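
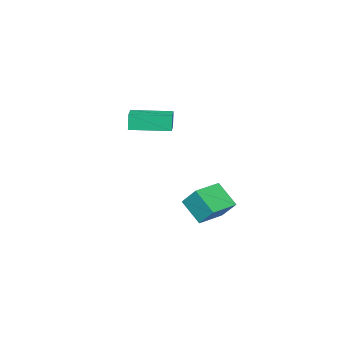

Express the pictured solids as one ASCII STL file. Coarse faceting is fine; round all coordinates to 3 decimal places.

solid 
facet normal -1.000 -0.017 0.021
outer loop
vertex -0.733 0.619 -2.568
vertex -0.728 1.476 -1.631
vertex -0.771 1.659 -3.52
endloop
endfacet
facet normal -0.003 -0.675 -0.738
outer loop
vertex 0.608 1.684 -3.549
vertex -0.733 0.619 -2.568
vertex -0.771 1.659 -3.52
endloop
endfacet
facet normal -1.000 -0.018 0.021
outer loop
vertex -0.771 1.659 -3.52
vertex -0.728 1.476 -1.631
vertex -0.767 2.516 -2.583
endloop
endfacet
facet normal -0.028 0.738 -0.675
outer loop
vertex -0.767 2.516 -2.583
vertex 0.608 1.684 -3.549
vertex -0.771 1.659 -3.52
endloop
endfacet
facet normal 0.028 -0.738 0.675
outer loop
vertex -0.733 0.619 -2.568
vertex 0.651 1.501 -1.66
vertex -0.728 1.476 -1.631
endloop
endfacet
facet normal -0.003 -0.675 -0.738
outer loop
vertex 0.647 0.644 -2.597
vertex -0.733 0.619 -2.568
vertex 0.608 1.684 -3.549
endloop
endfacet
facet normal 0.028 -0.738 0.675
outer loop
vertex 0.647 0.644 -2.597
vertex 0.651 1.501 -1.66
vertex -0.733 0.619 -2.568
endloop
endfacet
facet normal 0.003 0.675 0.738
outer loop
vertex -0.728 1.476 -1.631
vertex 0.651 1.501 -1.66
vertex -0.767 2.516 -2.583
endloop
endfacet
facet normal -0.028 0.738 -0.675
outer loop
vertex 0.613 2.541 -2.612
vertex 0.608 1.684 -3.549
vertex -0.767 2.516 -2.583
endloop
endfacet
facet normal 0.003 0.675 0.738
outer loop
vertex -0.767 2.516 -2.583
vertex 0.651 1.501 -1.66
vertex 0.613 2.541 -2.612
endloop
endfacet
facet normal 1.000 0.018 -0.022
outer loop
vertex 0.613 2.541 -2.612
vertex 0.647 0.644 -2.597
vertex 0.608 1.684 -3.549
endloop
endfacet
facet normal 1.000 0.018 -0.021
outer loop
vertex 0.651 1.501 -1.66
vertex 0.647 0.644 -2.597
vertex 0.613 2.541 -2.612
endloop
endfacet
facet normal -0.700 -0.693 -0.173
outer loop
vertex 2.971 0.009 3.25
vertex 1.724 1.279 3.214
vertex 3.083 0.097 2.442
endloop
endfacet
facet normal 0.701 -0.713 0.019
outer loop
vertex 3.916 0.921 2.646
vertex 2.971 0.009 3.25
vertex 3.083 0.097 2.442
endloop
endfacet
facet normal -0.700 -0.693 -0.171
outer loop
vertex 3.083 0.097 2.442
vertex 1.724 1.279 3.214
vertex 1.835 1.366 2.407
endloop
endfacet
facet normal 0.136 0.106 -0.985
outer loop
vertex 1.835 1.366 2.407
vertex 3.916 0.921 2.646
vertex 3.083 0.097 2.442
endloop
endfacet
facet normal -0.136 -0.106 0.985
outer loop
vertex 2.971 0.009 3.25
vertex 2.557 2.103 3.418
vertex 1.724 1.279 3.214
endloop
endfacet
facet normal 0.701 -0.713 0.019
outer loop
vertex 3.805 0.834 3.453
vertex 2.971 0.009 3.25
vertex 3.916 0.921 2.646
endloop
endfacet
facet normal -0.135 -0.106 0.985
outer loop
vertex 3.805 0.834 3.453
vertex 2.557 2.103 3.418
vertex 2.971 0.009 3.25
endloop
endfacet
facet normal -0.701 0.713 -0.019
outer loop
vertex 1.724 1.279 3.214
vertex 2.557 2.103 3.418
vertex 1.835 1.366 2.407
endloop
endfacet
facet normal 0.136 0.105 -0.985
outer loop
vertex 2.669 2.191 2.61
vertex 3.916 0.921 2.646
vertex 1.835 1.366 2.407
endloop
endfacet
facet normal -0.701 0.713 -0.019
outer loop
vertex 1.835 1.366 2.407
vertex 2.557 2.103 3.418
vertex 2.669 2.191 2.61
endloop
endfacet
facet normal 0.701 0.693 0.171
outer loop
vertex 2.669 2.191 2.61
vertex 3.805 0.834 3.453
vertex 3.916 0.921 2.646
endloop
endfacet
facet normal 0.700 0.693 0.173
outer loop
vertex 2.557 2.103 3.418
vertex 3.805 0.834 3.453
vertex 2.669 2.191 2.61
endloop
endfacet

endsolid


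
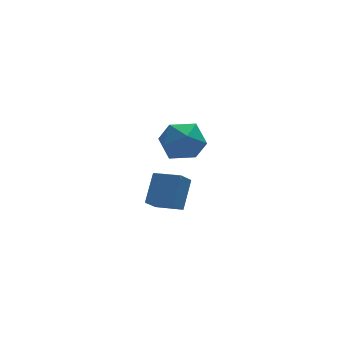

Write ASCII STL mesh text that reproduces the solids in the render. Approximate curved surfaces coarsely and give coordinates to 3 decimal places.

solid 
facet normal -0.493 -0.832 0.253
outer loop
vertex -4.865 -1.737 1.235
vertex -4.107 -2.336 0.744
vertex -4.001 -2.08 1.791
endloop
endfacet
facet normal -0.599 -0.317 0.735
outer loop
vertex -4.865 -1.737 1.235
vertex -4.001 -2.08 1.791
vertex -4.367 -1.07 1.928
endloop
endfacet
facet normal -0.884 0.245 0.399
outer loop
vertex -4.865 -1.737 1.235
vertex -4.367 -1.07 1.928
vertex -4.699 -0.701 0.965
endloop
endfacet
facet normal -0.953 0.077 -0.292
outer loop
vertex -4.865 -1.737 1.235
vertex -4.699 -0.701 0.965
vertex -4.538 -1.483 0.234
endloop
endfacet
facet normal -0.713 -0.588 -0.382
outer loop
vertex -4.865 -1.737 1.235
vertex -4.538 -1.483 0.234
vertex -4.107 -2.336 0.744
endloop
endfacet
facet normal 0.036 -0.121 0.992
outer loop
vertex -4.367 -1.07 1.928
vertex -4.001 -2.08 1.791
vertex -3.302 -1.257 1.866
endloop
endfacet
facet normal 0.208 -0.955 0.212
outer loop
vertex -4.001 -2.08 1.791
vertex -4.107 -2.336 0.744
vertex -3.141 -2.039 1.135
endloop
endfacet
facet normal -0.146 -0.561 -0.815
outer loop
vertex -4.107 -2.336 0.744
vertex -4.538 -1.483 0.234
vertex -3.473 -1.67 0.172
endloop
endfacet
facet normal -0.535 0.515 -0.669
outer loop
vertex -4.538 -1.483 0.234
vertex -4.699 -0.701 0.965
vertex -3.839 -0.66 0.309
endloop
endfacet
facet normal -0.423 0.788 0.448
outer loop
vertex -4.699 -0.701 0.965
vertex -4.367 -1.07 1.928
vertex -3.733 -0.404 1.356
endloop
endfacet
facet normal 0.953 -0.077 0.292
outer loop
vertex -2.975 -1.003 0.865
vertex -3.302 -1.257 1.866
vertex -3.141 -2.039 1.135
endloop
endfacet
facet normal 0.884 -0.245 -0.399
outer loop
vertex -2.975 -1.003 0.865
vertex -3.141 -2.039 1.135
vertex -3.473 -1.67 0.172
endloop
endfacet
facet normal 0.599 0.317 -0.735
outer loop
vertex -2.975 -1.003 0.865
vertex -3.473 -1.67 0.172
vertex -3.839 -0.66 0.309
endloop
endfacet
facet normal 0.493 0.832 -0.253
outer loop
vertex -2.975 -1.003 0.865
vertex -3.839 -0.66 0.309
vertex -3.733 -0.404 1.356
endloop
endfacet
facet normal 0.713 0.588 0.382
outer loop
vertex -2.975 -1.003 0.865
vertex -3.733 -0.404 1.356
vertex -3.302 -1.257 1.866
endloop
endfacet
facet normal 0.535 -0.515 0.669
outer loop
vertex -3.141 -2.039 1.135
vertex -3.302 -1.257 1.866
vertex -4.001 -2.08 1.791
endloop
endfacet
facet normal 0.423 -0.788 -0.448
outer loop
vertex -3.473 -1.67 0.172
vertex -3.141 -2.039 1.135
vertex -4.107 -2.336 0.744
endloop
endfacet
facet normal -0.036 0.121 -0.992
outer loop
vertex -3.839 -0.66 0.309
vertex -3.473 -1.67 0.172
vertex -4.538 -1.483 0.234
endloop
endfacet
facet normal -0.208 0.955 -0.212
outer loop
vertex -3.733 -0.404 1.356
vertex -3.839 -0.66 0.309
vertex -4.699 -0.701 0.965
endloop
endfacet
facet normal 0.146 0.561 0.815
outer loop
vertex -3.302 -1.257 1.866
vertex -3.733 -0.404 1.356
vertex -4.367 -1.07 1.928
endloop
endfacet
facet normal -0.630 -0.346 0.695
outer loop
vertex -2.961 1.268 -2.934
vertex -3.833 2.287 -3.218
vertex -3.673 0.352 -4.035
endloop
endfacet
facet normal 0.636 -0.743 0.207
outer loop
vertex -3.087 0.673 -4.682
vertex -2.961 1.268 -2.934
vertex -3.673 0.352 -4.035
endloop
endfacet
facet normal -0.630 -0.346 0.695
outer loop
vertex -3.673 0.352 -4.035
vertex -3.833 2.287 -3.218
vertex -4.545 1.37 -4.319
endloop
endfacet
facet normal -0.445 -0.573 -0.688
outer loop
vertex -4.545 1.37 -4.319
vertex -3.087 0.673 -4.682
vertex -3.673 0.352 -4.035
endloop
endfacet
facet normal 0.446 0.573 0.688
outer loop
vertex -2.961 1.268 -2.934
vertex -3.247 2.608 -3.865
vertex -3.833 2.287 -3.218
endloop
endfacet
facet normal 0.637 -0.743 0.207
outer loop
vertex -2.375 1.59 -3.581
vertex -2.961 1.268 -2.934
vertex -3.087 0.673 -4.682
endloop
endfacet
facet normal 0.445 0.573 0.688
outer loop
vertex -2.375 1.59 -3.581
vertex -3.247 2.608 -3.865
vertex -2.961 1.268 -2.934
endloop
endfacet
facet normal -0.636 0.743 -0.208
outer loop
vertex -3.833 2.287 -3.218
vertex -3.247 2.608 -3.865
vertex -4.545 1.37 -4.319
endloop
endfacet
facet normal -0.445 -0.573 -0.688
outer loop
vertex -3.959 1.692 -4.966
vertex -3.087 0.673 -4.682
vertex -4.545 1.37 -4.319
endloop
endfacet
facet normal -0.636 0.743 -0.207
outer loop
vertex -4.545 1.37 -4.319
vertex -3.247 2.608 -3.865
vertex -3.959 1.692 -4.966
endloop
endfacet
facet normal 0.630 0.346 -0.695
outer loop
vertex -3.959 1.692 -4.966
vertex -2.375 1.59 -3.581
vertex -3.087 0.673 -4.682
endloop
endfacet
facet normal 0.630 0.346 -0.695
outer loop
vertex -3.247 2.608 -3.865
vertex -2.375 1.59 -3.581
vertex -3.959 1.692 -4.966
endloop
endfacet

endsolid


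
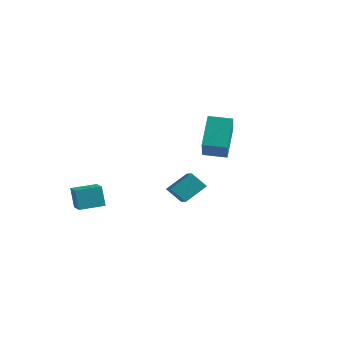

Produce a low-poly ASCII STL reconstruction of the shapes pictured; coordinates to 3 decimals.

solid 
facet normal -0.826 0.507 -0.245
outer loop
vertex -1.893 -3.521 -1.877
vertex -1.326 -2.549 -1.779
vertex -1.631 -3.575 -2.871
endloop
endfacet
facet normal -0.502 -0.861 -0.086
outer loop
vertex -0.854 -4.051 -2.641
vertex -1.893 -3.521 -1.877
vertex -1.631 -3.575 -2.871
endloop
endfacet
facet normal -0.827 0.506 -0.245
outer loop
vertex -1.631 -3.575 -2.871
vertex -1.326 -2.549 -1.779
vertex -1.064 -2.602 -2.774
endloop
endfacet
facet normal 0.254 -0.052 -0.966
outer loop
vertex -1.064 -2.602 -2.774
vertex -0.854 -4.051 -2.641
vertex -1.631 -3.575 -2.871
endloop
endfacet
facet normal -0.255 0.051 0.966
outer loop
vertex -1.893 -3.521 -1.877
vertex -0.549 -3.025 -1.549
vertex -1.326 -2.549 -1.779
endloop
endfacet
facet normal -0.502 -0.860 -0.086
outer loop
vertex -1.116 -3.998 -1.646
vertex -1.893 -3.521 -1.877
vertex -0.854 -4.051 -2.641
endloop
endfacet
facet normal -0.255 0.052 0.966
outer loop
vertex -1.116 -3.998 -1.646
vertex -0.549 -3.025 -1.549
vertex -1.893 -3.521 -1.877
endloop
endfacet
facet normal 0.502 0.861 0.086
outer loop
vertex -1.326 -2.549 -1.779
vertex -0.549 -3.025 -1.549
vertex -1.064 -2.602 -2.774
endloop
endfacet
facet normal 0.255 -0.052 -0.965
outer loop
vertex -0.287 -3.079 -2.543
vertex -0.854 -4.051 -2.641
vertex -1.064 -2.602 -2.774
endloop
endfacet
facet normal 0.503 0.860 0.086
outer loop
vertex -1.064 -2.602 -2.774
vertex -0.549 -3.025 -1.549
vertex -0.287 -3.079 -2.543
endloop
endfacet
facet normal 0.827 -0.507 0.245
outer loop
vertex -0.287 -3.079 -2.543
vertex -1.116 -3.998 -1.646
vertex -0.854 -4.051 -2.641
endloop
endfacet
facet normal 0.827 -0.506 0.245
outer loop
vertex -0.549 -3.025 -1.549
vertex -1.116 -3.998 -1.646
vertex -0.287 -3.079 -2.543
endloop
endfacet
facet normal -0.727 0.564 -0.392
outer loop
vertex -0.937 2.541 -2.605
vertex -0.333 2.847 -3.285
vertex -1.281 1.589 -3.339
endloop
endfacet
facet normal -0.629 -0.319 0.709
outer loop
vertex -0.307 0.833 -2.815
vertex -0.937 2.541 -2.605
vertex -1.281 1.589 -3.339
endloop
endfacet
facet normal -0.727 0.564 -0.392
outer loop
vertex -1.281 1.589 -3.339
vertex -0.333 2.847 -3.285
vertex -0.677 1.895 -4.019
endloop
endfacet
facet normal -0.275 -0.761 -0.587
outer loop
vertex -0.677 1.895 -4.019
vertex -0.307 0.833 -2.815
vertex -1.281 1.589 -3.339
endloop
endfacet
facet normal 0.275 0.761 0.587
outer loop
vertex -0.937 2.541 -2.605
vertex 0.641 2.091 -2.761
vertex -0.333 2.847 -3.285
endloop
endfacet
facet normal -0.629 -0.319 0.709
outer loop
vertex 0.037 1.785 -2.081
vertex -0.937 2.541 -2.605
vertex -0.307 0.833 -2.815
endloop
endfacet
facet normal 0.275 0.761 0.587
outer loop
vertex 0.037 1.785 -2.081
vertex 0.641 2.091 -2.761
vertex -0.937 2.541 -2.605
endloop
endfacet
facet normal 0.629 0.319 -0.709
outer loop
vertex -0.333 2.847 -3.285
vertex 0.641 2.091 -2.761
vertex -0.677 1.895 -4.019
endloop
endfacet
facet normal -0.275 -0.761 -0.587
outer loop
vertex 0.297 1.139 -3.495
vertex -0.307 0.833 -2.815
vertex -0.677 1.895 -4.019
endloop
endfacet
facet normal 0.629 0.319 -0.709
outer loop
vertex -0.677 1.895 -4.019
vertex 0.641 2.091 -2.761
vertex 0.297 1.139 -3.495
endloop
endfacet
facet normal 0.727 -0.564 0.392
outer loop
vertex 0.297 1.139 -3.495
vertex 0.037 1.785 -2.081
vertex -0.307 0.833 -2.815
endloop
endfacet
facet normal 0.727 -0.564 0.392
outer loop
vertex 0.641 2.091 -2.761
vertex 0.037 1.785 -2.081
vertex 0.297 1.139 -3.495
endloop
endfacet
facet normal -0.807 -0.581 0.100
outer loop
vertex 3.777 -1.715 1.601
vertex 3.24 -0.766 2.785
vertex 3.076 -0.907 0.636
endloop
endfacet
facet normal 0.334 -0.589 -0.736
outer loop
vertex 3.9 -0.314 0.535
vertex 3.777 -1.715 1.601
vertex 3.076 -0.907 0.636
endloop
endfacet
facet normal -0.807 -0.581 0.100
outer loop
vertex 3.076 -0.907 0.636
vertex 3.24 -0.766 2.785
vertex 2.539 0.042 1.821
endloop
endfacet
facet normal -0.486 0.561 -0.670
outer loop
vertex 2.539 0.042 1.821
vertex 3.9 -0.314 0.535
vertex 3.076 -0.907 0.636
endloop
endfacet
facet normal 0.486 -0.561 0.670
outer loop
vertex 3.777 -1.715 1.601
vertex 4.064 -0.173 2.684
vertex 3.24 -0.766 2.785
endloop
endfacet
facet normal 0.333 -0.589 -0.736
outer loop
vertex 4.601 -1.122 1.499
vertex 3.777 -1.715 1.601
vertex 3.9 -0.314 0.535
endloop
endfacet
facet normal 0.487 -0.561 0.670
outer loop
vertex 4.601 -1.122 1.499
vertex 4.064 -0.173 2.684
vertex 3.777 -1.715 1.601
endloop
endfacet
facet normal -0.334 0.589 0.736
outer loop
vertex 3.24 -0.766 2.785
vertex 4.064 -0.173 2.684
vertex 2.539 0.042 1.821
endloop
endfacet
facet normal -0.486 0.561 -0.670
outer loop
vertex 3.363 0.635 1.719
vertex 3.9 -0.314 0.535
vertex 2.539 0.042 1.821
endloop
endfacet
facet normal -0.333 0.590 0.736
outer loop
vertex 2.539 0.042 1.821
vertex 4.064 -0.173 2.684
vertex 3.363 0.635 1.719
endloop
endfacet
facet normal 0.807 0.581 -0.100
outer loop
vertex 3.363 0.635 1.719
vertex 4.601 -1.122 1.499
vertex 3.9 -0.314 0.535
endloop
endfacet
facet normal 0.807 0.581 -0.100
outer loop
vertex 4.064 -0.173 2.684
vertex 4.601 -1.122 1.499
vertex 3.363 0.635 1.719
endloop
endfacet

endsolid


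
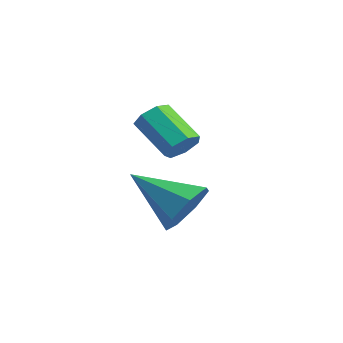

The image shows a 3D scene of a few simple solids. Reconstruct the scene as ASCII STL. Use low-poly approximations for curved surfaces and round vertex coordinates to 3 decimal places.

solid 
facet normal 0.692 0.512 -0.508
outer loop
vertex 0.762 1.143 -0.107
vertex 0.425 0.718 -0.994
vertex 0.111 1.597 -0.536
endloop
endfacet
facet normal -0.262 0.437 0.860
outer loop
vertex 0.762 1.143 -0.107
vertex 0.111 1.597 -0.536
vertex -1.085 -0.398 0.114
endloop
endfacet
facet normal 0.692 0.512 -0.509
outer loop
vertex 0.111 1.597 -0.536
vertex 0.425 0.718 -0.994
vertex -0.304 1.389 -1.31
endloop
endfacet
facet normal -0.784 0.558 0.270
outer loop
vertex 0.111 1.597 -0.536
vertex -0.304 1.389 -1.31
vertex -1.085 -0.398 0.114
endloop
endfacet
facet normal 0.692 0.512 -0.509
outer loop
vertex -0.304 1.389 -1.31
vertex 0.425 0.718 -0.994
vertex -0.17 0.676 -1.846
endloop
endfacet
facet normal -0.922 0.106 -0.372
outer loop
vertex -0.304 1.389 -1.31
vertex -0.17 0.676 -1.846
vertex -1.085 -0.398 0.114
endloop
endfacet
facet normal 0.692 0.512 -0.509
outer loop
vertex -0.17 0.676 -1.846
vertex 0.425 0.718 -0.994
vertex 0.412 -0.006 -1.74
endloop
endfacet
facet normal -0.571 -0.578 -0.583
outer loop
vertex -0.17 0.676 -1.846
vertex 0.412 -0.006 -1.74
vertex -1.085 -0.398 0.114
endloop
endfacet
facet normal 0.693 0.511 -0.508
outer loop
vertex 0.412 -0.006 -1.74
vertex 0.425 0.718 -0.994
vertex 1.003 -0.143 -1.072
endloop
endfacet
facet normal 0.004 -0.979 -0.204
outer loop
vertex 0.412 -0.006 -1.74
vertex 1.003 -0.143 -1.072
vertex -1.085 -0.398 0.114
endloop
endfacet
facet normal 0.693 0.511 -0.509
outer loop
vertex 1.003 -0.143 -1.072
vertex 0.425 0.718 -0.994
vertex 1.159 0.369 -0.345
endloop
endfacet
facet normal 0.370 -0.795 0.481
outer loop
vertex 1.003 -0.143 -1.072
vertex 1.159 0.369 -0.345
vertex -1.085 -0.398 0.114
endloop
endfacet
facet normal 0.693 0.512 -0.508
outer loop
vertex 1.159 0.369 -0.345
vertex 0.425 0.718 -0.994
vertex 0.762 1.143 -0.107
endloop
endfacet
facet normal 0.251 -0.164 0.954
outer loop
vertex 1.159 0.369 -0.345
vertex 0.762 1.143 -0.107
vertex -1.085 -0.398 0.114
endloop
endfacet
facet normal 0.754 0.231 -0.615
outer loop
vertex 0.947 -0.096 1.785
vertex 0.63 0.425 1.592
vertex 1.043 0.367 2.077
endloop
endfacet
facet normal 0.634 -0.502 0.588
outer loop
vertex 0.947 -0.096 1.785
vertex 1.043 0.367 2.077
vertex -0.252 -0.465 2.761
endloop
endfacet
facet normal 0.634 -0.503 0.588
outer loop
vertex -0.252 -0.465 2.761
vertex 1.043 0.367 2.077
vertex -0.157 -0.003 3.054
endloop
endfacet
facet normal -0.754 -0.234 0.613
outer loop
vertex -0.252 -0.465 2.761
vertex -0.157 -0.003 3.054
vertex -0.57 0.055 2.568
endloop
endfacet
facet normal 0.754 0.233 -0.614
outer loop
vertex 1.043 0.367 2.077
vertex 0.63 0.425 1.592
vertex 0.827 0.873 2.004
endloop
endfacet
facet normal 0.529 0.338 0.778
outer loop
vertex 1.043 0.367 2.077
vertex 0.827 0.873 2.004
vertex -0.157 -0.003 3.054
endloop
endfacet
facet normal 0.529 0.339 0.778
outer loop
vertex -0.157 -0.003 3.054
vertex 0.827 0.873 2.004
vertex -0.373 0.504 2.98
endloop
endfacet
facet normal -0.755 -0.232 0.614
outer loop
vertex -0.157 -0.003 3.054
vertex -0.373 0.504 2.98
vertex -0.57 0.055 2.568
endloop
endfacet
facet normal 0.755 0.232 -0.613
outer loop
vertex 0.827 0.873 2.004
vertex 0.63 0.425 1.592
vertex 0.463 1.042 1.62
endloop
endfacet
facet normal 0.026 0.924 0.382
outer loop
vertex 0.827 0.873 2.004
vertex 0.463 1.042 1.62
vertex -0.373 0.504 2.98
endloop
endfacet
facet normal 0.026 0.924 0.382
outer loop
vertex -0.373 0.504 2.98
vertex 0.463 1.042 1.62
vertex -0.737 0.673 2.596
endloop
endfacet
facet normal -0.755 -0.232 0.614
outer loop
vertex -0.373 0.504 2.98
vertex -0.737 0.673 2.596
vertex -0.57 0.055 2.568
endloop
endfacet
facet normal 0.754 0.232 -0.615
outer loop
vertex 0.463 1.042 1.62
vertex 0.63 0.425 1.592
vertex 0.224 0.746 1.215
endloop
endfacet
facet normal -0.496 0.814 -0.302
outer loop
vertex 0.463 1.042 1.62
vertex 0.224 0.746 1.215
vertex -0.737 0.673 2.596
endloop
endfacet
facet normal -0.497 0.813 -0.303
outer loop
vertex -0.737 0.673 2.596
vertex 0.224 0.746 1.215
vertex -0.975 0.377 2.191
endloop
endfacet
facet normal -0.755 -0.232 0.613
outer loop
vertex -0.737 0.673 2.596
vertex -0.975 0.377 2.191
vertex -0.57 0.055 2.568
endloop
endfacet
facet normal 0.754 0.232 -0.614
outer loop
vertex 0.224 0.746 1.215
vertex 0.63 0.425 1.592
vertex 0.291 0.208 1.094
endloop
endfacet
facet normal -0.645 0.090 -0.759
outer loop
vertex 0.224 0.746 1.215
vertex 0.291 0.208 1.094
vertex -0.975 0.377 2.191
endloop
endfacet
facet normal -0.645 0.090 -0.759
outer loop
vertex -0.975 0.377 2.191
vertex 0.291 0.208 1.094
vertex -0.908 -0.161 2.07
endloop
endfacet
facet normal -0.755 -0.232 0.613
outer loop
vertex -0.975 0.377 2.191
vertex -0.908 -0.161 2.07
vertex -0.57 0.055 2.568
endloop
endfacet
facet normal 0.754 0.232 -0.614
outer loop
vertex 0.291 0.208 1.094
vertex 0.63 0.425 1.592
vertex 0.613 -0.167 1.348
endloop
endfacet
facet normal -0.308 -0.701 -0.644
outer loop
vertex 0.291 0.208 1.094
vertex 0.613 -0.167 1.348
vertex -0.908 -0.161 2.07
endloop
endfacet
facet normal -0.308 -0.700 -0.644
outer loop
vertex -0.908 -0.161 2.07
vertex 0.613 -0.167 1.348
vertex -0.587 -0.536 2.324
endloop
endfacet
facet normal -0.755 -0.231 0.613
outer loop
vertex -0.908 -0.161 2.07
vertex -0.587 -0.536 2.324
vertex -0.57 0.055 2.568
endloop
endfacet
facet normal 0.754 0.231 -0.614
outer loop
vertex 0.613 -0.167 1.348
vertex 0.63 0.425 1.592
vertex 0.947 -0.096 1.785
endloop
endfacet
facet normal 0.261 -0.964 -0.043
outer loop
vertex 0.613 -0.167 1.348
vertex 0.947 -0.096 1.785
vertex -0.587 -0.536 2.324
endloop
endfacet
facet normal 0.261 -0.964 -0.044
outer loop
vertex -0.587 -0.536 2.324
vertex 0.947 -0.096 1.785
vertex -0.252 -0.465 2.761
endloop
endfacet
facet normal -0.753 -0.232 0.615
outer loop
vertex -0.587 -0.536 2.324
vertex -0.252 -0.465 2.761
vertex -0.57 0.055 2.568
endloop
endfacet

endsolid


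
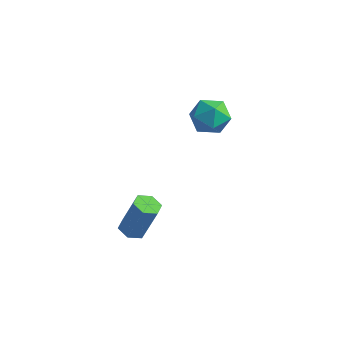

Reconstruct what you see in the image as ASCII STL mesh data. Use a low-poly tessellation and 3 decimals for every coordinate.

solid 
facet normal -0.316 -0.155 -0.936
outer loop
vertex 2.835 -2.401 -2.471
vertex 2.309 -2.288 -2.312
vertex 2.642 -1.875 -2.493
endloop
endfacet
facet normal 0.884 0.310 -0.350
outer loop
vertex 2.835 -2.401 -2.471
vertex 2.642 -1.875 -2.493
vertex 3.356 -2.144 -0.926
endloop
endfacet
facet normal 0.884 0.310 -0.350
outer loop
vertex 3.356 -2.144 -0.926
vertex 2.642 -1.875 -2.493
vertex 3.163 -1.619 -0.949
endloop
endfacet
facet normal 0.315 0.157 0.936
outer loop
vertex 3.356 -2.144 -0.926
vertex 3.163 -1.619 -0.949
vertex 2.831 -2.032 -0.768
endloop
endfacet
facet normal -0.316 -0.155 -0.936
outer loop
vertex 2.642 -1.875 -2.493
vertex 2.309 -2.288 -2.312
vertex 2.117 -1.763 -2.334
endloop
endfacet
facet normal 0.143 0.967 -0.209
outer loop
vertex 2.642 -1.875 -2.493
vertex 2.117 -1.763 -2.334
vertex 3.163 -1.619 -0.949
endloop
endfacet
facet normal 0.145 0.967 -0.210
outer loop
vertex 3.163 -1.619 -0.949
vertex 2.117 -1.763 -2.334
vertex 2.638 -1.506 -0.79
endloop
endfacet
facet normal 0.317 0.155 0.936
outer loop
vertex 3.163 -1.619 -0.949
vertex 2.638 -1.506 -0.79
vertex 2.831 -2.032 -0.768
endloop
endfacet
facet normal -0.315 -0.154 -0.937
outer loop
vertex 2.117 -1.763 -2.334
vertex 2.309 -2.288 -2.312
vertex 1.784 -2.176 -2.154
endloop
endfacet
facet normal -0.740 0.658 0.140
outer loop
vertex 2.117 -1.763 -2.334
vertex 1.784 -2.176 -2.154
vertex 2.638 -1.506 -0.79
endloop
endfacet
facet normal -0.740 0.658 0.140
outer loop
vertex 2.638 -1.506 -0.79
vertex 1.784 -2.176 -2.154
vertex 2.305 -1.919 -0.609
endloop
endfacet
facet normal 0.316 0.155 0.936
outer loop
vertex 2.638 -1.506 -0.79
vertex 2.305 -1.919 -0.609
vertex 2.831 -2.032 -0.768
endloop
endfacet
facet normal -0.315 -0.157 -0.936
outer loop
vertex 1.784 -2.176 -2.154
vertex 2.309 -2.288 -2.312
vertex 1.977 -2.701 -2.131
endloop
endfacet
facet normal -0.884 -0.310 0.350
outer loop
vertex 1.784 -2.176 -2.154
vertex 1.977 -2.701 -2.131
vertex 2.305 -1.919 -0.609
endloop
endfacet
facet normal -0.884 -0.310 0.350
outer loop
vertex 2.305 -1.919 -0.609
vertex 1.977 -2.701 -2.131
vertex 2.498 -2.445 -0.587
endloop
endfacet
facet normal 0.316 0.155 0.936
outer loop
vertex 2.305 -1.919 -0.609
vertex 2.498 -2.445 -0.587
vertex 2.831 -2.032 -0.768
endloop
endfacet
facet normal -0.317 -0.155 -0.936
outer loop
vertex 1.977 -2.701 -2.131
vertex 2.309 -2.288 -2.312
vertex 2.502 -2.814 -2.29
endloop
endfacet
facet normal -0.145 -0.967 0.209
outer loop
vertex 1.977 -2.701 -2.131
vertex 2.502 -2.814 -2.29
vertex 2.498 -2.445 -0.587
endloop
endfacet
facet normal -0.143 -0.967 0.209
outer loop
vertex 2.498 -2.445 -0.587
vertex 2.502 -2.814 -2.29
vertex 3.023 -2.557 -0.746
endloop
endfacet
facet normal 0.316 0.155 0.936
outer loop
vertex 2.498 -2.445 -0.587
vertex 3.023 -2.557 -0.746
vertex 2.831 -2.032 -0.768
endloop
endfacet
facet normal -0.316 -0.155 -0.936
outer loop
vertex 2.502 -2.814 -2.29
vertex 2.309 -2.288 -2.312
vertex 2.835 -2.401 -2.471
endloop
endfacet
facet normal 0.740 -0.658 -0.140
outer loop
vertex 2.502 -2.814 -2.29
vertex 2.835 -2.401 -2.471
vertex 3.023 -2.557 -0.746
endloop
endfacet
facet normal 0.740 -0.658 -0.140
outer loop
vertex 3.023 -2.557 -0.746
vertex 2.835 -2.401 -2.471
vertex 3.356 -2.144 -0.926
endloop
endfacet
facet normal 0.315 0.154 0.937
outer loop
vertex 3.023 -2.557 -0.746
vertex 3.356 -2.144 -0.926
vertex 2.831 -2.032 -0.768
endloop
endfacet
facet normal -0.197 -0.422 0.885
outer loop
vertex 1.778 2.689 1.421
vertex 2.043 1.907 1.107
vertex 2.624 2.447 1.494
endloop
endfacet
facet normal -0.009 0.261 0.965
outer loop
vertex 1.778 2.689 1.421
vertex 2.624 2.447 1.494
vertex 2.42 3.276 1.268
endloop
endfacet
facet normal -0.464 0.661 0.590
outer loop
vertex 1.778 2.689 1.421
vertex 2.42 3.276 1.268
vertex 1.712 3.249 0.741
endloop
endfacet
facet normal -0.935 0.225 0.276
outer loop
vertex 1.778 2.689 1.421
vertex 1.712 3.249 0.741
vertex 1.479 2.403 0.641
endloop
endfacet
facet normal -0.770 -0.445 0.458
outer loop
vertex 1.778 2.689 1.421
vertex 1.479 2.403 0.641
vertex 2.043 1.907 1.107
endloop
endfacet
facet normal 0.642 0.345 0.685
outer loop
vertex 2.42 3.276 1.268
vertex 2.624 2.447 1.494
vertex 3.081 2.857 0.859
endloop
endfacet
facet normal 0.338 -0.761 0.554
outer loop
vertex 2.624 2.447 1.494
vertex 2.043 1.907 1.107
vertex 2.848 2.011 0.759
endloop
endfacet
facet normal -0.589 -0.797 -0.135
outer loop
vertex 2.043 1.907 1.107
vertex 1.479 2.403 0.641
vertex 2.14 1.984 0.232
endloop
endfacet
facet normal -0.856 0.287 -0.431
outer loop
vertex 1.479 2.403 0.641
vertex 1.712 3.249 0.741
vertex 1.936 2.813 0.006
endloop
endfacet
facet normal -0.095 0.993 0.077
outer loop
vertex 1.712 3.249 0.741
vertex 2.42 3.276 1.268
vertex 2.517 3.353 0.393
endloop
endfacet
facet normal 0.935 -0.225 -0.276
outer loop
vertex 2.782 2.571 0.079
vertex 3.081 2.857 0.859
vertex 2.848 2.011 0.759
endloop
endfacet
facet normal 0.464 -0.661 -0.590
outer loop
vertex 2.782 2.571 0.079
vertex 2.848 2.011 0.759
vertex 2.14 1.984 0.232
endloop
endfacet
facet normal 0.009 -0.261 -0.965
outer loop
vertex 2.782 2.571 0.079
vertex 2.14 1.984 0.232
vertex 1.936 2.813 0.006
endloop
endfacet
facet normal 0.197 0.422 -0.885
outer loop
vertex 2.782 2.571 0.079
vertex 1.936 2.813 0.006
vertex 2.517 3.353 0.393
endloop
endfacet
facet normal 0.770 0.445 -0.458
outer loop
vertex 2.782 2.571 0.079
vertex 2.517 3.353 0.393
vertex 3.081 2.857 0.859
endloop
endfacet
facet normal 0.856 -0.287 0.431
outer loop
vertex 2.848 2.011 0.759
vertex 3.081 2.857 0.859
vertex 2.624 2.447 1.494
endloop
endfacet
facet normal 0.095 -0.993 -0.077
outer loop
vertex 2.14 1.984 0.232
vertex 2.848 2.011 0.759
vertex 2.043 1.907 1.107
endloop
endfacet
facet normal -0.642 -0.345 -0.685
outer loop
vertex 1.936 2.813 0.006
vertex 2.14 1.984 0.232
vertex 1.479 2.403 0.641
endloop
endfacet
facet normal -0.338 0.761 -0.554
outer loop
vertex 2.517 3.353 0.393
vertex 1.936 2.813 0.006
vertex 1.712 3.249 0.741
endloop
endfacet
facet normal 0.589 0.797 0.135
outer loop
vertex 3.081 2.857 0.859
vertex 2.517 3.353 0.393
vertex 2.42 3.276 1.268
endloop
endfacet

endsolid


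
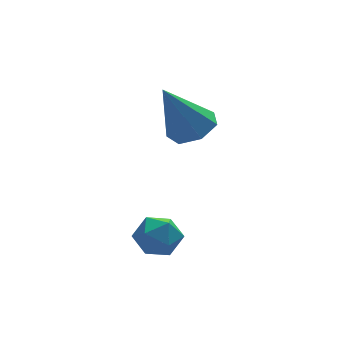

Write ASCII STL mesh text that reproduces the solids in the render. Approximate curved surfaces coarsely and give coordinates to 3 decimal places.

solid 
facet normal 0.461 0.011 -0.888
outer loop
vertex -0.148 0.161 -0.658
vertex -0.832 -0.01 -1.015
vertex -0.527 0.7 -0.848
endloop
endfacet
facet normal 0.484 0.573 0.661
outer loop
vertex -0.148 0.161 -0.658
vertex -0.527 0.7 -0.848
vertex -1.688 -0.03 0.635
endloop
endfacet
facet normal 0.461 0.011 -0.887
outer loop
vertex -0.527 0.7 -0.848
vertex -0.832 -0.01 -1.015
vertex -1.135 0.704 -1.164
endloop
endfacet
facet normal -0.165 0.930 0.329
outer loop
vertex -0.527 0.7 -0.848
vertex -1.135 0.704 -1.164
vertex -1.688 -0.03 0.635
endloop
endfacet
facet normal 0.461 0.011 -0.887
outer loop
vertex -1.135 0.704 -1.164
vertex -0.832 -0.01 -1.015
vertex -1.515 0.171 -1.368
endloop
endfacet
facet normal -0.812 0.583 -0.012
outer loop
vertex -1.135 0.704 -1.164
vertex -1.515 0.171 -1.368
vertex -1.688 -0.03 0.635
endloop
endfacet
facet normal 0.461 0.011 -0.887
outer loop
vertex -1.515 0.171 -1.368
vertex -0.832 -0.01 -1.015
vertex -1.38 -0.498 -1.306
endloop
endfacet
facet normal -0.973 -0.206 -0.105
outer loop
vertex -1.515 0.171 -1.368
vertex -1.38 -0.498 -1.306
vertex -1.688 -0.03 0.635
endloop
endfacet
facet normal 0.460 0.012 -0.888
outer loop
vertex -1.38 -0.498 -1.306
vertex -0.832 -0.01 -1.015
vertex -0.832 -0.799 -1.026
endloop
endfacet
facet normal -0.524 -0.843 0.120
outer loop
vertex -1.38 -0.498 -1.306
vertex -0.832 -0.799 -1.026
vertex -1.688 -0.03 0.635
endloop
endfacet
facet normal 0.461 0.012 -0.887
outer loop
vertex -0.832 -0.799 -1.026
vertex -0.832 -0.01 -1.015
vertex -0.284 -0.506 -0.737
endloop
endfacet
facet normal 0.194 -0.848 0.493
outer loop
vertex -0.832 -0.799 -1.026
vertex -0.284 -0.506 -0.737
vertex -1.688 -0.03 0.635
endloop
endfacet
facet normal 0.460 0.011 -0.888
outer loop
vertex -0.284 -0.506 -0.737
vertex -0.832 -0.01 -1.015
vertex -0.148 0.161 -0.658
endloop
endfacet
facet normal 0.643 -0.218 0.734
outer loop
vertex -0.284 -0.506 -0.737
vertex -0.148 0.161 -0.658
vertex -1.688 -0.03 0.635
endloop
endfacet
facet normal -0.561 0.781 0.273
outer loop
vertex -2.768 -2.108 -3.313
vertex -3.345 -2.545 -3.249
vertex -2.91 -2.432 -2.679
endloop
endfacet
facet normal 0.118 0.873 0.473
outer loop
vertex -2.768 -2.108 -3.313
vertex -2.91 -2.432 -2.679
vertex -2.227 -2.393 -2.922
endloop
endfacet
facet normal 0.526 0.843 -0.113
outer loop
vertex -2.768 -2.108 -3.313
vertex -2.227 -2.393 -2.922
vertex -2.24 -2.481 -3.642
endloop
endfacet
facet normal 0.097 0.732 -0.674
outer loop
vertex -2.768 -2.108 -3.313
vertex -2.24 -2.481 -3.642
vertex -2.931 -2.575 -3.844
endloop
endfacet
facet normal -0.574 0.694 -0.434
outer loop
vertex -2.768 -2.108 -3.313
vertex -2.931 -2.575 -3.844
vertex -3.345 -2.545 -3.249
endloop
endfacet
facet normal 0.300 0.329 0.895
outer loop
vertex -2.227 -2.393 -2.922
vertex -2.91 -2.432 -2.679
vertex -2.469 -3.005 -2.616
endloop
endfacet
facet normal -0.799 0.180 0.574
outer loop
vertex -2.91 -2.432 -2.679
vertex -3.345 -2.545 -3.249
vertex -3.16 -3.099 -2.818
endloop
endfacet
facet normal -0.819 0.038 -0.572
outer loop
vertex -3.345 -2.545 -3.249
vertex -2.931 -2.575 -3.844
vertex -3.173 -3.187 -3.538
endloop
endfacet
facet normal 0.267 0.100 -0.959
outer loop
vertex -2.931 -2.575 -3.844
vertex -2.24 -2.481 -3.642
vertex -2.49 -3.148 -3.781
endloop
endfacet
facet normal 0.959 0.280 -0.052
outer loop
vertex -2.24 -2.481 -3.642
vertex -2.227 -2.393 -2.922
vertex -2.055 -3.035 -3.211
endloop
endfacet
facet normal -0.097 -0.732 0.674
outer loop
vertex -2.632 -3.472 -3.147
vertex -2.469 -3.005 -2.616
vertex -3.16 -3.099 -2.818
endloop
endfacet
facet normal -0.526 -0.843 0.113
outer loop
vertex -2.632 -3.472 -3.147
vertex -3.16 -3.099 -2.818
vertex -3.173 -3.187 -3.538
endloop
endfacet
facet normal -0.118 -0.873 -0.473
outer loop
vertex -2.632 -3.472 -3.147
vertex -3.173 -3.187 -3.538
vertex -2.49 -3.148 -3.781
endloop
endfacet
facet normal 0.561 -0.781 -0.273
outer loop
vertex -2.632 -3.472 -3.147
vertex -2.49 -3.148 -3.781
vertex -2.055 -3.035 -3.211
endloop
endfacet
facet normal 0.574 -0.694 0.434
outer loop
vertex -2.632 -3.472 -3.147
vertex -2.055 -3.035 -3.211
vertex -2.469 -3.005 -2.616
endloop
endfacet
facet normal -0.267 -0.100 0.959
outer loop
vertex -3.16 -3.099 -2.818
vertex -2.469 -3.005 -2.616
vertex -2.91 -2.432 -2.679
endloop
endfacet
facet normal -0.959 -0.280 0.052
outer loop
vertex -3.173 -3.187 -3.538
vertex -3.16 -3.099 -2.818
vertex -3.345 -2.545 -3.249
endloop
endfacet
facet normal -0.300 -0.329 -0.895
outer loop
vertex -2.49 -3.148 -3.781
vertex -3.173 -3.187 -3.538
vertex -2.931 -2.575 -3.844
endloop
endfacet
facet normal 0.799 -0.180 -0.574
outer loop
vertex -2.055 -3.035 -3.211
vertex -2.49 -3.148 -3.781
vertex -2.24 -2.481 -3.642
endloop
endfacet
facet normal 0.819 -0.038 0.572
outer loop
vertex -2.469 -3.005 -2.616
vertex -2.055 -3.035 -3.211
vertex -2.227 -2.393 -2.922
endloop
endfacet

endsolid


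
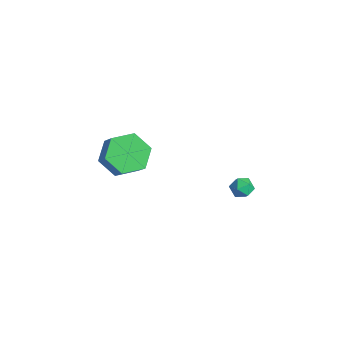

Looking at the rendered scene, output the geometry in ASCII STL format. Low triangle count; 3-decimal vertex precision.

solid 
facet normal -0.647 0.108 -0.755
outer loop
vertex -0.803 -4.231 2.871
vertex -1.393 -3.556 3.473
vertex -0.6 -3.171 2.849
endloop
endfacet
facet normal 0.739 -0.155 -0.655
outer loop
vertex -0.803 -4.231 2.871
vertex -0.6 -3.171 2.849
vertex 0.083 -4.38 3.906
endloop
endfacet
facet normal 0.739 -0.156 -0.655
outer loop
vertex 0.083 -4.38 3.906
vertex -0.6 -3.171 2.849
vertex 0.286 -3.319 3.883
endloop
endfacet
facet normal 0.646 -0.107 0.755
outer loop
vertex 0.083 -4.38 3.906
vertex 0.286 -3.319 3.883
vertex -0.507 -3.704 4.507
endloop
endfacet
facet normal -0.647 0.108 -0.755
outer loop
vertex -0.6 -3.171 2.849
vertex -1.393 -3.556 3.473
vertex -1.19 -2.495 3.451
endloop
endfacet
facet normal 0.533 0.773 -0.346
outer loop
vertex -0.6 -3.171 2.849
vertex -1.19 -2.495 3.451
vertex 0.286 -3.319 3.883
endloop
endfacet
facet normal 0.532 0.773 -0.345
outer loop
vertex 0.286 -3.319 3.883
vertex -1.19 -2.495 3.451
vertex -0.304 -2.644 4.485
endloop
endfacet
facet normal 0.647 -0.108 0.755
outer loop
vertex 0.286 -3.319 3.883
vertex -0.304 -2.644 4.485
vertex -0.507 -3.704 4.507
endloop
endfacet
facet normal -0.646 0.108 -0.756
outer loop
vertex -1.19 -2.495 3.451
vertex -1.393 -3.556 3.473
vertex -1.983 -2.88 4.074
endloop
endfacet
facet normal -0.206 0.928 0.311
outer loop
vertex -1.19 -2.495 3.451
vertex -1.983 -2.88 4.074
vertex -0.304 -2.644 4.485
endloop
endfacet
facet normal -0.206 0.928 0.310
outer loop
vertex -0.304 -2.644 4.485
vertex -1.983 -2.88 4.074
vertex -1.097 -3.029 5.109
endloop
endfacet
facet normal 0.647 -0.108 0.755
outer loop
vertex -0.304 -2.644 4.485
vertex -1.097 -3.029 5.109
vertex -0.507 -3.704 4.507
endloop
endfacet
facet normal -0.646 0.107 -0.755
outer loop
vertex -1.983 -2.88 4.074
vertex -1.393 -3.556 3.473
vertex -2.186 -3.941 4.097
endloop
endfacet
facet normal -0.739 0.156 0.655
outer loop
vertex -1.983 -2.88 4.074
vertex -2.186 -3.941 4.097
vertex -1.097 -3.029 5.109
endloop
endfacet
facet normal -0.739 0.155 0.656
outer loop
vertex -1.097 -3.029 5.109
vertex -2.186 -3.941 4.097
vertex -1.3 -4.089 5.131
endloop
endfacet
facet normal 0.647 -0.108 0.755
outer loop
vertex -1.097 -3.029 5.109
vertex -1.3 -4.089 5.131
vertex -0.507 -3.704 4.507
endloop
endfacet
facet normal -0.647 0.108 -0.755
outer loop
vertex -2.186 -3.941 4.097
vertex -1.393 -3.556 3.473
vertex -1.596 -4.616 3.495
endloop
endfacet
facet normal -0.532 -0.773 0.345
outer loop
vertex -2.186 -3.941 4.097
vertex -1.596 -4.616 3.495
vertex -1.3 -4.089 5.131
endloop
endfacet
facet normal -0.533 -0.773 0.345
outer loop
vertex -1.3 -4.089 5.131
vertex -1.596 -4.616 3.495
vertex -0.71 -4.765 4.529
endloop
endfacet
facet normal 0.647 -0.108 0.755
outer loop
vertex -1.3 -4.089 5.131
vertex -0.71 -4.765 4.529
vertex -0.507 -3.704 4.507
endloop
endfacet
facet normal -0.647 0.108 -0.755
outer loop
vertex -1.596 -4.616 3.495
vertex -1.393 -3.556 3.473
vertex -0.803 -4.231 2.871
endloop
endfacet
facet normal 0.206 -0.928 -0.310
outer loop
vertex -1.596 -4.616 3.495
vertex -0.803 -4.231 2.871
vertex -0.71 -4.765 4.529
endloop
endfacet
facet normal 0.207 -0.928 -0.310
outer loop
vertex -0.71 -4.765 4.529
vertex -0.803 -4.231 2.871
vertex 0.083 -4.38 3.906
endloop
endfacet
facet normal 0.646 -0.108 0.756
outer loop
vertex -0.71 -4.765 4.529
vertex 0.083 -4.38 3.906
vertex -0.507 -3.704 4.507
endloop
endfacet
facet normal -0.707 0.327 0.627
outer loop
vertex -0.614 2.807 -1.065
vertex -1.024 2.374 -1.302
vertex -0.651 2.223 -0.802
endloop
endfacet
facet normal -0.058 0.413 0.909
outer loop
vertex -0.614 2.807 -1.065
vertex -0.651 2.223 -0.802
vertex -0.079 2.499 -0.891
endloop
endfacet
facet normal 0.322 0.824 0.467
outer loop
vertex -0.614 2.807 -1.065
vertex -0.079 2.499 -0.891
vertex -0.098 2.821 -1.446
endloop
endfacet
facet normal -0.092 0.992 -0.089
outer loop
vertex -0.614 2.807 -1.065
vertex -0.098 2.821 -1.446
vertex -0.682 2.744 -1.699
endloop
endfacet
facet normal -0.729 0.685 0.010
outer loop
vertex -0.614 2.807 -1.065
vertex -0.682 2.744 -1.699
vertex -1.024 2.374 -1.302
endloop
endfacet
facet normal 0.256 -0.228 0.939
outer loop
vertex -0.079 2.499 -0.891
vertex -0.651 2.223 -0.802
vertex -0.158 1.876 -1.021
endloop
endfacet
facet normal -0.795 -0.367 0.483
outer loop
vertex -0.651 2.223 -0.802
vertex -1.024 2.374 -1.302
vertex -0.742 1.799 -1.274
endloop
endfacet
facet normal -0.830 0.213 -0.516
outer loop
vertex -1.024 2.374 -1.302
vertex -0.682 2.744 -1.699
vertex -0.761 2.121 -1.829
endloop
endfacet
facet normal 0.199 0.710 -0.676
outer loop
vertex -0.682 2.744 -1.699
vertex -0.098 2.821 -1.446
vertex -0.189 2.397 -1.918
endloop
endfacet
facet normal 0.871 0.438 0.224
outer loop
vertex -0.098 2.821 -1.446
vertex -0.079 2.499 -0.891
vertex 0.184 2.246 -1.418
endloop
endfacet
facet normal 0.092 -0.992 0.089
outer loop
vertex -0.226 1.813 -1.655
vertex -0.158 1.876 -1.021
vertex -0.742 1.799 -1.274
endloop
endfacet
facet normal -0.322 -0.824 -0.467
outer loop
vertex -0.226 1.813 -1.655
vertex -0.742 1.799 -1.274
vertex -0.761 2.121 -1.829
endloop
endfacet
facet normal 0.058 -0.413 -0.909
outer loop
vertex -0.226 1.813 -1.655
vertex -0.761 2.121 -1.829
vertex -0.189 2.397 -1.918
endloop
endfacet
facet normal 0.707 -0.327 -0.627
outer loop
vertex -0.226 1.813 -1.655
vertex -0.189 2.397 -1.918
vertex 0.184 2.246 -1.418
endloop
endfacet
facet normal 0.729 -0.685 -0.010
outer loop
vertex -0.226 1.813 -1.655
vertex 0.184 2.246 -1.418
vertex -0.158 1.876 -1.021
endloop
endfacet
facet normal -0.199 -0.710 0.676
outer loop
vertex -0.742 1.799 -1.274
vertex -0.158 1.876 -1.021
vertex -0.651 2.223 -0.802
endloop
endfacet
facet normal -0.871 -0.438 -0.224
outer loop
vertex -0.761 2.121 -1.829
vertex -0.742 1.799 -1.274
vertex -1.024 2.374 -1.302
endloop
endfacet
facet normal -0.256 0.228 -0.939
outer loop
vertex -0.189 2.397 -1.918
vertex -0.761 2.121 -1.829
vertex -0.682 2.744 -1.699
endloop
endfacet
facet normal 0.795 0.367 -0.483
outer loop
vertex 0.184 2.246 -1.418
vertex -0.189 2.397 -1.918
vertex -0.098 2.821 -1.446
endloop
endfacet
facet normal 0.830 -0.213 0.516
outer loop
vertex -0.158 1.876 -1.021
vertex 0.184 2.246 -1.418
vertex -0.079 2.499 -0.891
endloop
endfacet

endsolid


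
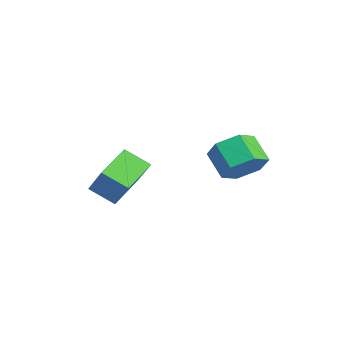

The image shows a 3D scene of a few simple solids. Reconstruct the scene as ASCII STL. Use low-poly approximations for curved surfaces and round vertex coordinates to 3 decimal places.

solid 
facet normal 0.770 0.185 -0.611
outer loop
vertex 0.184 2.026 1.205
vertex -0.452 1.874 0.357
vertex -0.35 2.851 0.781
endloop
endfacet
facet normal 0.397 0.610 0.686
outer loop
vertex 0.184 2.026 1.205
vertex -0.35 2.851 0.781
vertex -0.933 1.758 2.09
endloop
endfacet
facet normal 0.398 0.609 0.686
outer loop
vertex -0.933 1.758 2.09
vertex -0.35 2.851 0.781
vertex -1.466 2.584 1.666
endloop
endfacet
facet normal -0.770 -0.184 0.611
outer loop
vertex -0.933 1.758 2.09
vertex -1.466 2.584 1.666
vertex -1.568 1.606 1.243
endloop
endfacet
facet normal 0.770 0.185 -0.611
outer loop
vertex -0.35 2.851 0.781
vertex -0.452 1.874 0.357
vertex -0.985 2.699 -0.066
endloop
endfacet
facet normal -0.233 0.973 -0.000
outer loop
vertex -0.35 2.851 0.781
vertex -0.985 2.699 -0.066
vertex -1.466 2.584 1.666
endloop
endfacet
facet normal -0.234 0.972 -0.000
outer loop
vertex -1.466 2.584 1.666
vertex -0.985 2.699 -0.066
vertex -2.102 2.431 0.819
endloop
endfacet
facet normal -0.770 -0.184 0.611
outer loop
vertex -1.466 2.584 1.666
vertex -2.102 2.431 0.819
vertex -1.568 1.606 1.243
endloop
endfacet
facet normal 0.770 0.185 -0.611
outer loop
vertex -0.985 2.699 -0.066
vertex -0.452 1.874 0.357
vertex -1.087 1.722 -0.49
endloop
endfacet
facet normal -0.631 0.363 -0.686
outer loop
vertex -0.985 2.699 -0.066
vertex -1.087 1.722 -0.49
vertex -2.102 2.431 0.819
endloop
endfacet
facet normal -0.631 0.363 -0.686
outer loop
vertex -2.102 2.431 0.819
vertex -1.087 1.722 -0.49
vertex -2.204 1.454 0.395
endloop
endfacet
facet normal -0.770 -0.185 0.611
outer loop
vertex -2.102 2.431 0.819
vertex -2.204 1.454 0.395
vertex -1.568 1.606 1.243
endloop
endfacet
facet normal 0.770 0.184 -0.611
outer loop
vertex -1.087 1.722 -0.49
vertex -0.452 1.874 0.357
vertex -0.554 0.896 -0.066
endloop
endfacet
facet normal -0.398 -0.609 -0.686
outer loop
vertex -1.087 1.722 -0.49
vertex -0.554 0.896 -0.066
vertex -2.204 1.454 0.395
endloop
endfacet
facet normal -0.398 -0.610 -0.686
outer loop
vertex -2.204 1.454 0.395
vertex -0.554 0.896 -0.066
vertex -1.67 0.629 0.819
endloop
endfacet
facet normal -0.770 -0.185 0.611
outer loop
vertex -2.204 1.454 0.395
vertex -1.67 0.629 0.819
vertex -1.568 1.606 1.243
endloop
endfacet
facet normal 0.770 0.184 -0.611
outer loop
vertex -0.554 0.896 -0.066
vertex -0.452 1.874 0.357
vertex 0.082 1.049 0.781
endloop
endfacet
facet normal 0.233 -0.972 0.001
outer loop
vertex -0.554 0.896 -0.066
vertex 0.082 1.049 0.781
vertex -1.67 0.629 0.819
endloop
endfacet
facet normal 0.233 -0.972 -0.000
outer loop
vertex -1.67 0.629 0.819
vertex 0.082 1.049 0.781
vertex -1.035 0.781 1.666
endloop
endfacet
facet normal -0.770 -0.185 0.611
outer loop
vertex -1.67 0.629 0.819
vertex -1.035 0.781 1.666
vertex -1.568 1.606 1.243
endloop
endfacet
facet normal 0.770 0.185 -0.611
outer loop
vertex 0.082 1.049 0.781
vertex -0.452 1.874 0.357
vertex 0.184 2.026 1.205
endloop
endfacet
facet normal 0.631 -0.363 0.686
outer loop
vertex 0.082 1.049 0.781
vertex 0.184 2.026 1.205
vertex -1.035 0.781 1.666
endloop
endfacet
facet normal 0.631 -0.363 0.686
outer loop
vertex -1.035 0.781 1.666
vertex 0.184 2.026 1.205
vertex -0.933 1.758 2.09
endloop
endfacet
facet normal -0.770 -0.185 0.611
outer loop
vertex -1.035 0.781 1.666
vertex -0.933 1.758 2.09
vertex -1.568 1.606 1.243
endloop
endfacet
facet normal -0.621 -0.139 -0.771
outer loop
vertex -4.241 -2.733 -0.575
vertex -3.573 -1.784 -1.284
vertex -3.142 -3.998 -1.232
endloop
endfacet
facet normal -0.491 -0.698 0.522
outer loop
vertex -1.967 -3.736 0.224
vertex -4.241 -2.733 -0.575
vertex -3.142 -3.998 -1.232
endloop
endfacet
facet normal -0.622 -0.139 -0.770
outer loop
vertex -3.142 -3.998 -1.232
vertex -3.573 -1.784 -1.284
vertex -2.475 -3.05 -1.942
endloop
endfacet
facet normal 0.610 -0.703 -0.366
outer loop
vertex -2.475 -3.05 -1.942
vertex -1.967 -3.736 0.224
vertex -3.142 -3.998 -1.232
endloop
endfacet
facet normal -0.610 0.703 0.366
outer loop
vertex -4.241 -2.733 -0.575
vertex -2.398 -1.522 0.172
vertex -3.573 -1.784 -1.284
endloop
endfacet
facet normal -0.491 -0.697 0.522
outer loop
vertex -3.065 -2.47 0.882
vertex -4.241 -2.733 -0.575
vertex -1.967 -3.736 0.224
endloop
endfacet
facet normal -0.610 0.703 0.366
outer loop
vertex -3.065 -2.47 0.882
vertex -2.398 -1.522 0.172
vertex -4.241 -2.733 -0.575
endloop
endfacet
facet normal 0.491 0.697 -0.522
outer loop
vertex -3.573 -1.784 -1.284
vertex -2.398 -1.522 0.172
vertex -2.475 -3.05 -1.942
endloop
endfacet
facet normal 0.610 -0.703 -0.366
outer loop
vertex -1.299 -2.787 -0.485
vertex -1.967 -3.736 0.224
vertex -2.475 -3.05 -1.942
endloop
endfacet
facet normal 0.491 0.698 -0.522
outer loop
vertex -2.475 -3.05 -1.942
vertex -2.398 -1.522 0.172
vertex -1.299 -2.787 -0.485
endloop
endfacet
facet normal 0.622 0.138 0.771
outer loop
vertex -1.299 -2.787 -0.485
vertex -3.065 -2.47 0.882
vertex -1.967 -3.736 0.224
endloop
endfacet
facet normal 0.622 0.140 0.771
outer loop
vertex -2.398 -1.522 0.172
vertex -3.065 -2.47 0.882
vertex -1.299 -2.787 -0.485
endloop
endfacet

endsolid


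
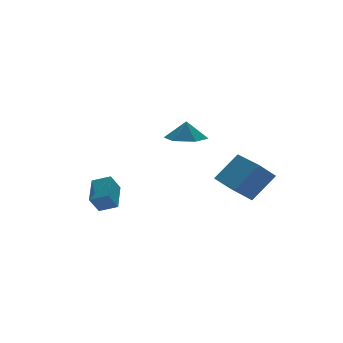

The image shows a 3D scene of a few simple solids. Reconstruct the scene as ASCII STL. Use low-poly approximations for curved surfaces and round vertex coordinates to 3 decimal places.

solid 
facet normal -0.080 -0.118 -0.990
outer loop
vertex 2.713 2.336 0.835
vertex 1.779 1.921 0.96
vertex 1.877 2.938 0.831
endloop
endfacet
facet normal 0.487 0.680 0.548
outer loop
vertex 2.713 2.336 0.835
vertex 1.877 2.938 0.831
vertex 1.861 2.039 1.96
endloop
endfacet
facet normal -0.080 -0.118 -0.990
outer loop
vertex 1.877 2.938 0.831
vertex 1.779 1.921 0.96
vertex 0.943 2.522 0.956
endloop
endfacet
facet normal -0.257 0.758 0.600
outer loop
vertex 1.877 2.938 0.831
vertex 0.943 2.522 0.956
vertex 1.861 2.039 1.96
endloop
endfacet
facet normal -0.081 -0.119 -0.990
outer loop
vertex 0.943 2.522 0.956
vertex 1.779 1.921 0.96
vertex 0.846 1.505 1.086
endloop
endfacet
facet normal -0.690 0.156 0.706
outer loop
vertex 0.943 2.522 0.956
vertex 0.846 1.505 1.086
vertex 1.861 2.039 1.96
endloop
endfacet
facet normal -0.081 -0.118 -0.990
outer loop
vertex 0.846 1.505 1.086
vertex 1.779 1.921 0.96
vertex 1.682 0.903 1.089
endloop
endfacet
facet normal -0.380 -0.524 0.762
outer loop
vertex 0.846 1.505 1.086
vertex 1.682 0.903 1.089
vertex 1.861 2.039 1.96
endloop
endfacet
facet normal -0.080 -0.118 -0.990
outer loop
vertex 1.682 0.903 1.089
vertex 1.779 1.921 0.96
vertex 2.616 1.319 0.964
endloop
endfacet
facet normal 0.363 -0.602 0.711
outer loop
vertex 1.682 0.903 1.089
vertex 2.616 1.319 0.964
vertex 1.861 2.039 1.96
endloop
endfacet
facet normal -0.080 -0.118 -0.990
outer loop
vertex 2.616 1.319 0.964
vertex 1.779 1.921 0.96
vertex 2.713 2.336 0.835
endloop
endfacet
facet normal 0.797 0.001 0.604
outer loop
vertex 2.616 1.319 0.964
vertex 2.713 2.336 0.835
vertex 1.861 2.039 1.96
endloop
endfacet
facet normal -0.534 -0.101 0.840
outer loop
vertex -2.078 2.354 -2.106
vertex -1.303 3.561 -1.468
vertex -2.751 2.973 -2.459
endloop
endfacet
facet normal -0.494 -0.769 -0.407
outer loop
vertex -2.197 3.079 -3.332
vertex -2.078 2.354 -2.106
vertex -2.751 2.973 -2.459
endloop
endfacet
facet normal -0.534 -0.101 0.840
outer loop
vertex -2.751 2.973 -2.459
vertex -1.303 3.561 -1.468
vertex -1.976 4.18 -1.821
endloop
endfacet
facet normal -0.687 0.631 -0.359
outer loop
vertex -1.976 4.18 -1.821
vertex -2.197 3.079 -3.332
vertex -2.751 2.973 -2.459
endloop
endfacet
facet normal 0.687 -0.631 0.359
outer loop
vertex -2.078 2.354 -2.106
vertex -0.749 3.667 -2.341
vertex -1.303 3.561 -1.468
endloop
endfacet
facet normal -0.494 -0.769 -0.407
outer loop
vertex -1.524 2.46 -2.979
vertex -2.078 2.354 -2.106
vertex -2.197 3.079 -3.332
endloop
endfacet
facet normal 0.687 -0.631 0.359
outer loop
vertex -1.524 2.46 -2.979
vertex -0.749 3.667 -2.341
vertex -2.078 2.354 -2.106
endloop
endfacet
facet normal 0.494 0.769 0.407
outer loop
vertex -1.303 3.561 -1.468
vertex -0.749 3.667 -2.341
vertex -1.976 4.18 -1.821
endloop
endfacet
facet normal -0.687 0.631 -0.359
outer loop
vertex -1.422 4.286 -2.694
vertex -2.197 3.079 -3.332
vertex -1.976 4.18 -1.821
endloop
endfacet
facet normal 0.494 0.769 0.407
outer loop
vertex -1.976 4.18 -1.821
vertex -0.749 3.667 -2.341
vertex -1.422 4.286 -2.694
endloop
endfacet
facet normal 0.534 0.101 -0.840
outer loop
vertex -1.422 4.286 -2.694
vertex -1.524 2.46 -2.979
vertex -2.197 3.079 -3.332
endloop
endfacet
facet normal 0.534 0.101 -0.840
outer loop
vertex -0.749 3.667 -2.341
vertex -1.524 2.46 -2.979
vertex -1.422 4.286 -2.694
endloop
endfacet
facet normal -0.721 0.030 0.692
outer loop
vertex 4.017 -0.866 -0.267
vertex 4.089 1.102 -0.276
vertex 2.764 -0.826 -1.573
endloop
endfacet
facet normal -0.036 -0.999 0.004
outer loop
vertex 3.651 -0.862 -2.424
vertex 4.017 -0.866 -0.267
vertex 2.764 -0.826 -1.573
endloop
endfacet
facet normal -0.721 0.030 0.692
outer loop
vertex 2.764 -0.826 -1.573
vertex 4.089 1.102 -0.276
vertex 2.837 1.143 -1.581
endloop
endfacet
facet normal -0.692 0.023 -0.722
outer loop
vertex 2.837 1.143 -1.581
vertex 3.651 -0.862 -2.424
vertex 2.764 -0.826 -1.573
endloop
endfacet
facet normal 0.692 -0.022 0.722
outer loop
vertex 4.017 -0.866 -0.267
vertex 4.976 1.066 -1.127
vertex 4.089 1.102 -0.276
endloop
endfacet
facet normal -0.037 -0.999 0.004
outer loop
vertex 4.903 -0.903 -1.119
vertex 4.017 -0.866 -0.267
vertex 3.651 -0.862 -2.424
endloop
endfacet
facet normal 0.692 -0.023 0.721
outer loop
vertex 4.903 -0.903 -1.119
vertex 4.976 1.066 -1.127
vertex 4.017 -0.866 -0.267
endloop
endfacet
facet normal 0.037 0.999 -0.004
outer loop
vertex 4.089 1.102 -0.276
vertex 4.976 1.066 -1.127
vertex 2.837 1.143 -1.581
endloop
endfacet
facet normal -0.692 0.022 -0.721
outer loop
vertex 3.723 1.106 -2.433
vertex 3.651 -0.862 -2.424
vertex 2.837 1.143 -1.581
endloop
endfacet
facet normal 0.037 0.999 -0.005
outer loop
vertex 2.837 1.143 -1.581
vertex 4.976 1.066 -1.127
vertex 3.723 1.106 -2.433
endloop
endfacet
facet normal 0.721 -0.030 -0.692
outer loop
vertex 3.723 1.106 -2.433
vertex 4.903 -0.903 -1.119
vertex 3.651 -0.862 -2.424
endloop
endfacet
facet normal 0.721 -0.030 -0.692
outer loop
vertex 4.976 1.066 -1.127
vertex 4.903 -0.903 -1.119
vertex 3.723 1.106 -2.433
endloop
endfacet

endsolid


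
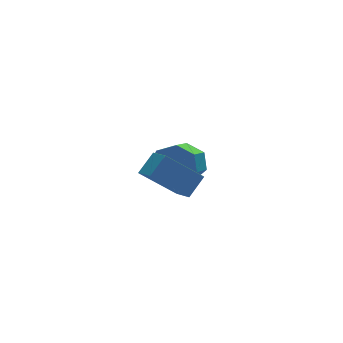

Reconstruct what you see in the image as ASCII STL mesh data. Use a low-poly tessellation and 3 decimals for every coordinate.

solid 
facet normal 0.546 0.653 -0.525
outer loop
vertex -0.11 1.351 0.171
vertex -0.417 0.944 -0.654
vertex -0.814 1.676 -0.157
endloop
endfacet
facet normal -0.051 0.652 0.756
outer loop
vertex -0.11 1.351 0.171
vertex -0.814 1.676 -0.157
vertex -1.136 0.124 1.159
endloop
endfacet
facet normal -0.051 0.652 0.756
outer loop
vertex -1.136 0.124 1.159
vertex -0.814 1.676 -0.157
vertex -1.84 0.449 0.831
endloop
endfacet
facet normal -0.546 -0.652 0.526
outer loop
vertex -1.136 0.124 1.159
vertex -1.84 0.449 0.831
vertex -1.443 -0.284 0.334
endloop
endfacet
facet normal 0.545 0.653 -0.526
outer loop
vertex -0.814 1.676 -0.157
vertex -0.417 0.944 -0.654
vertex -1.219 1.449 -0.859
endloop
endfacet
facet normal -0.686 0.708 0.167
outer loop
vertex -0.814 1.676 -0.157
vertex -1.219 1.449 -0.859
vertex -1.84 0.449 0.831
endloop
endfacet
facet normal -0.686 0.708 0.167
outer loop
vertex -1.84 0.449 0.831
vertex -1.219 1.449 -0.859
vertex -2.245 0.222 0.128
endloop
endfacet
facet normal -0.546 -0.652 0.525
outer loop
vertex -1.84 0.449 0.831
vertex -2.245 0.222 0.128
vertex -1.443 -0.284 0.334
endloop
endfacet
facet normal 0.545 0.653 -0.526
outer loop
vertex -1.219 1.449 -0.859
vertex -0.417 0.944 -0.654
vertex -1.02 0.841 -1.407
endloop
endfacet
facet normal -0.804 0.231 -0.548
outer loop
vertex -1.219 1.449 -0.859
vertex -1.02 0.841 -1.407
vertex -2.245 0.222 0.128
endloop
endfacet
facet normal -0.804 0.230 -0.549
outer loop
vertex -2.245 0.222 0.128
vertex -1.02 0.841 -1.407
vertex -2.046 -0.386 -0.419
endloop
endfacet
facet normal -0.546 -0.652 0.526
outer loop
vertex -2.245 0.222 0.128
vertex -2.046 -0.386 -0.419
vertex -1.443 -0.284 0.334
endloop
endfacet
facet normal 0.546 0.652 -0.526
outer loop
vertex -1.02 0.841 -1.407
vertex -0.417 0.944 -0.654
vertex -0.367 0.311 -1.387
endloop
endfacet
facet normal -0.316 -0.421 -0.850
outer loop
vertex -1.02 0.841 -1.407
vertex -0.367 0.311 -1.387
vertex -2.046 -0.386 -0.419
endloop
endfacet
facet normal -0.316 -0.420 -0.851
outer loop
vertex -2.046 -0.386 -0.419
vertex -0.367 0.311 -1.387
vertex -1.393 -0.916 -0.4
endloop
endfacet
facet normal -0.545 -0.653 0.525
outer loop
vertex -2.046 -0.386 -0.419
vertex -1.393 -0.916 -0.4
vertex -1.443 -0.284 0.334
endloop
endfacet
facet normal 0.545 0.653 -0.526
outer loop
vertex -0.367 0.311 -1.387
vertex -0.417 0.944 -0.654
vertex 0.249 0.257 -0.816
endloop
endfacet
facet normal 0.409 -0.755 -0.513
outer loop
vertex -0.367 0.311 -1.387
vertex 0.249 0.257 -0.816
vertex -1.393 -0.916 -0.4
endloop
endfacet
facet normal 0.410 -0.755 -0.512
outer loop
vertex -1.393 -0.916 -0.4
vertex 0.249 0.257 -0.816
vertex -0.778 -0.97 0.172
endloop
endfacet
facet normal -0.546 -0.653 0.525
outer loop
vertex -1.393 -0.916 -0.4
vertex -0.778 -0.97 0.172
vertex -1.443 -0.284 0.334
endloop
endfacet
facet normal 0.546 0.653 -0.525
outer loop
vertex 0.249 0.257 -0.816
vertex -0.417 0.944 -0.654
vertex 0.363 0.72 -0.122
endloop
endfacet
facet normal 0.827 -0.521 0.212
outer loop
vertex 0.249 0.257 -0.816
vertex 0.363 0.72 -0.122
vertex -0.778 -0.97 0.172
endloop
endfacet
facet normal 0.827 -0.522 0.211
outer loop
vertex -0.778 -0.97 0.172
vertex 0.363 0.72 -0.122
vertex -0.663 -0.507 0.866
endloop
endfacet
facet normal -0.545 -0.653 0.526
outer loop
vertex -0.778 -0.97 0.172
vertex -0.663 -0.507 0.866
vertex -1.443 -0.284 0.334
endloop
endfacet
facet normal 0.546 0.653 -0.525
outer loop
vertex 0.363 0.72 -0.122
vertex -0.417 0.944 -0.654
vertex -0.11 1.351 0.171
endloop
endfacet
facet normal 0.621 0.105 0.776
outer loop
vertex 0.363 0.72 -0.122
vertex -0.11 1.351 0.171
vertex -0.663 -0.507 0.866
endloop
endfacet
facet normal 0.621 0.105 0.776
outer loop
vertex -0.663 -0.507 0.866
vertex -0.11 1.351 0.171
vertex -1.136 0.124 1.159
endloop
endfacet
facet normal -0.545 -0.653 0.526
outer loop
vertex -0.663 -0.507 0.866
vertex -1.136 0.124 1.159
vertex -1.443 -0.284 0.334
endloop
endfacet
facet normal -0.714 -0.323 -0.621
outer loop
vertex -4.137 -4.111 3.143
vertex -4.161 -3.098 2.644
vertex -2.856 -4.664 1.958
endloop
endfacet
facet normal 0.021 -0.897 0.442
outer loop
vertex -2.099 -4.322 2.616
vertex -4.137 -4.111 3.143
vertex -2.856 -4.664 1.958
endloop
endfacet
facet normal -0.714 -0.323 -0.621
outer loop
vertex -2.856 -4.664 1.958
vertex -4.161 -3.098 2.644
vertex -2.88 -3.651 1.459
endloop
endfacet
facet normal 0.699 -0.302 -0.648
outer loop
vertex -2.88 -3.651 1.459
vertex -2.099 -4.322 2.616
vertex -2.856 -4.664 1.958
endloop
endfacet
facet normal -0.699 0.302 0.648
outer loop
vertex -4.137 -4.111 3.143
vertex -3.404 -2.756 3.302
vertex -4.161 -3.098 2.644
endloop
endfacet
facet normal 0.021 -0.897 0.442
outer loop
vertex -3.38 -3.769 3.801
vertex -4.137 -4.111 3.143
vertex -2.099 -4.322 2.616
endloop
endfacet
facet normal -0.699 0.302 0.648
outer loop
vertex -3.38 -3.769 3.801
vertex -3.404 -2.756 3.302
vertex -4.137 -4.111 3.143
endloop
endfacet
facet normal -0.021 0.897 -0.442
outer loop
vertex -4.161 -3.098 2.644
vertex -3.404 -2.756 3.302
vertex -2.88 -3.651 1.459
endloop
endfacet
facet normal 0.699 -0.302 -0.648
outer loop
vertex -2.123 -3.309 2.117
vertex -2.099 -4.322 2.616
vertex -2.88 -3.651 1.459
endloop
endfacet
facet normal -0.021 0.897 -0.442
outer loop
vertex -2.88 -3.651 1.459
vertex -3.404 -2.756 3.302
vertex -2.123 -3.309 2.117
endloop
endfacet
facet normal 0.714 0.323 0.621
outer loop
vertex -2.123 -3.309 2.117
vertex -3.38 -3.769 3.801
vertex -2.099 -4.322 2.616
endloop
endfacet
facet normal 0.714 0.323 0.621
outer loop
vertex -3.404 -2.756 3.302
vertex -3.38 -3.769 3.801
vertex -2.123 -3.309 2.117
endloop
endfacet

endsolid


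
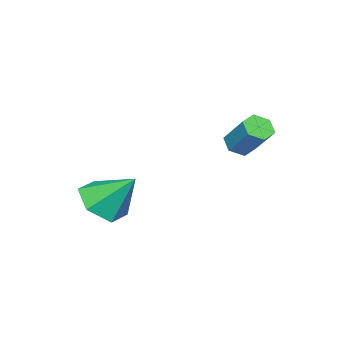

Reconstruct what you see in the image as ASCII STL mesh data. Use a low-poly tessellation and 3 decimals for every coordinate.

solid 
facet normal 0.096 -0.679 -0.727
outer loop
vertex 0.065 -0.853 -2.938
vertex -0.466 -0.244 -3.577
vertex 0.559 -0.161 -3.519
endloop
endfacet
facet normal 0.734 0.046 0.678
outer loop
vertex 0.065 -0.853 -2.938
vertex 0.559 -0.161 -3.519
vertex -0.634 0.944 -2.303
endloop
endfacet
facet normal 0.096 -0.679 -0.727
outer loop
vertex 0.559 -0.161 -3.519
vertex -0.466 -0.244 -3.577
vertex 0.028 0.448 -4.158
endloop
endfacet
facet normal 0.715 0.696 0.069
outer loop
vertex 0.559 -0.161 -3.519
vertex 0.028 0.448 -4.158
vertex -0.634 0.944 -2.303
endloop
endfacet
facet normal 0.095 -0.679 -0.728
outer loop
vertex 0.028 0.448 -4.158
vertex -0.466 -0.244 -3.577
vertex -0.997 0.365 -4.215
endloop
endfacet
facet normal -0.062 0.958 -0.278
outer loop
vertex 0.028 0.448 -4.158
vertex -0.997 0.365 -4.215
vertex -0.634 0.944 -2.303
endloop
endfacet
facet normal 0.096 -0.679 -0.728
outer loop
vertex -0.997 0.365 -4.215
vertex -0.466 -0.244 -3.577
vertex -1.491 -0.327 -3.635
endloop
endfacet
facet normal -0.821 0.571 -0.017
outer loop
vertex -0.997 0.365 -4.215
vertex -1.491 -0.327 -3.635
vertex -0.634 0.944 -2.303
endloop
endfacet
facet normal 0.096 -0.679 -0.728
outer loop
vertex -1.491 -0.327 -3.635
vertex -0.466 -0.244 -3.577
vertex -0.96 -0.937 -2.996
endloop
endfacet
facet normal -0.802 -0.079 0.592
outer loop
vertex -1.491 -0.327 -3.635
vertex -0.96 -0.937 -2.996
vertex -0.634 0.944 -2.303
endloop
endfacet
facet normal 0.097 -0.679 -0.728
outer loop
vertex -0.96 -0.937 -2.996
vertex -0.466 -0.244 -3.577
vertex 0.065 -0.853 -2.938
endloop
endfacet
facet normal -0.025 -0.342 0.939
outer loop
vertex -0.96 -0.937 -2.996
vertex 0.065 -0.853 -2.938
vertex -0.634 0.944 -2.303
endloop
endfacet
facet normal -0.257 -0.640 -0.724
outer loop
vertex -3.221 3.49 -1.597
vertex -3.47 3.136 -1.196
vertex -3.79 3.559 -1.456
endloop
endfacet
facet normal -0.068 0.759 -0.647
outer loop
vertex -3.221 3.49 -1.597
vertex -3.79 3.559 -1.456
vertex -2.84 4.437 -0.526
endloop
endfacet
facet normal -0.069 0.760 -0.647
outer loop
vertex -2.84 4.437 -0.526
vertex -3.79 3.559 -1.456
vertex -3.409 4.506 -0.384
endloop
endfacet
facet normal 0.258 0.641 0.723
outer loop
vertex -2.84 4.437 -0.526
vertex -3.409 4.506 -0.384
vertex -3.09 4.084 -0.124
endloop
endfacet
facet normal -0.258 -0.640 -0.724
outer loop
vertex -3.79 3.559 -1.456
vertex -3.47 3.136 -1.196
vertex -4.039 3.205 -1.054
endloop
endfacet
facet normal -0.869 0.480 -0.115
outer loop
vertex -3.79 3.559 -1.456
vertex -4.039 3.205 -1.054
vertex -3.409 4.506 -0.384
endloop
endfacet
facet normal -0.869 0.481 -0.116
outer loop
vertex -3.409 4.506 -0.384
vertex -4.039 3.205 -1.054
vertex -3.658 4.153 0.017
endloop
endfacet
facet normal 0.257 0.640 0.724
outer loop
vertex -3.409 4.506 -0.384
vertex -3.658 4.153 0.017
vertex -3.09 4.084 -0.124
endloop
endfacet
facet normal -0.258 -0.641 -0.723
outer loop
vertex -4.039 3.205 -1.054
vertex -3.47 3.136 -1.196
vertex -3.72 2.783 -0.794
endloop
endfacet
facet normal -0.801 -0.278 0.531
outer loop
vertex -4.039 3.205 -1.054
vertex -3.72 2.783 -0.794
vertex -3.658 4.153 0.017
endloop
endfacet
facet normal -0.801 -0.278 0.531
outer loop
vertex -3.658 4.153 0.017
vertex -3.72 2.783 -0.794
vertex -3.339 3.73 0.277
endloop
endfacet
facet normal 0.258 0.639 0.724
outer loop
vertex -3.658 4.153 0.017
vertex -3.339 3.73 0.277
vertex -3.09 4.084 -0.124
endloop
endfacet
facet normal -0.258 -0.641 -0.723
outer loop
vertex -3.72 2.783 -0.794
vertex -3.47 3.136 -1.196
vertex -3.151 2.714 -0.936
endloop
endfacet
facet normal 0.069 -0.759 0.647
outer loop
vertex -3.72 2.783 -0.794
vertex -3.151 2.714 -0.936
vertex -3.339 3.73 0.277
endloop
endfacet
facet normal 0.068 -0.760 0.647
outer loop
vertex -3.339 3.73 0.277
vertex -3.151 2.714 -0.936
vertex -2.77 3.661 0.136
endloop
endfacet
facet normal 0.257 0.640 0.724
outer loop
vertex -3.339 3.73 0.277
vertex -2.77 3.661 0.136
vertex -3.09 4.084 -0.124
endloop
endfacet
facet normal -0.257 -0.640 -0.724
outer loop
vertex -3.151 2.714 -0.936
vertex -3.47 3.136 -1.196
vertex -2.902 3.067 -1.337
endloop
endfacet
facet normal 0.869 -0.481 0.116
outer loop
vertex -3.151 2.714 -0.936
vertex -2.902 3.067 -1.337
vertex -2.77 3.661 0.136
endloop
endfacet
facet normal 0.869 -0.480 0.116
outer loop
vertex -2.77 3.661 0.136
vertex -2.902 3.067 -1.337
vertex -2.521 4.015 -0.266
endloop
endfacet
facet normal 0.258 0.640 0.724
outer loop
vertex -2.77 3.661 0.136
vertex -2.521 4.015 -0.266
vertex -3.09 4.084 -0.124
endloop
endfacet
facet normal -0.258 -0.639 -0.724
outer loop
vertex -2.902 3.067 -1.337
vertex -3.47 3.136 -1.196
vertex -3.221 3.49 -1.597
endloop
endfacet
facet normal 0.801 0.278 -0.531
outer loop
vertex -2.902 3.067 -1.337
vertex -3.221 3.49 -1.597
vertex -2.521 4.015 -0.266
endloop
endfacet
facet normal 0.801 0.278 -0.531
outer loop
vertex -2.521 4.015 -0.266
vertex -3.221 3.49 -1.597
vertex -2.84 4.437 -0.526
endloop
endfacet
facet normal 0.258 0.641 0.723
outer loop
vertex -2.521 4.015 -0.266
vertex -2.84 4.437 -0.526
vertex -3.09 4.084 -0.124
endloop
endfacet

endsolid


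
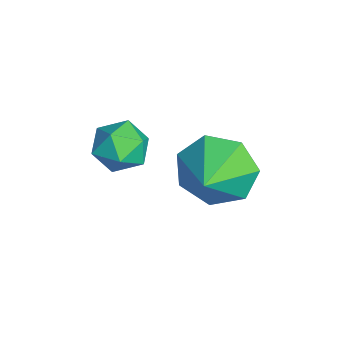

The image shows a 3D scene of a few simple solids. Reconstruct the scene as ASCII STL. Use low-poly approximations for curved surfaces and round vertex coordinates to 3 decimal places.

solid 
facet normal 0.064 0.286 0.956
outer loop
vertex -0.697 0.273 3.859
vertex -1.422 -0.007 3.991
vertex -0.795 -0.475 4.089
endloop
endfacet
facet normal 0.708 0.121 0.695
outer loop
vertex -0.697 0.273 3.859
vertex -0.795 -0.475 4.089
vertex -0.272 -0.301 3.526
endloop
endfacet
facet normal 0.832 0.540 0.131
outer loop
vertex -0.697 0.273 3.859
vertex -0.272 -0.301 3.526
vertex -0.575 0.274 3.08
endloop
endfacet
facet normal 0.264 0.964 0.043
outer loop
vertex -0.697 0.273 3.859
vertex -0.575 0.274 3.08
vertex -1.286 0.456 3.368
endloop
endfacet
facet normal -0.211 0.806 0.553
outer loop
vertex -0.697 0.273 3.859
vertex -1.286 0.456 3.368
vertex -1.422 -0.007 3.991
endloop
endfacet
facet normal 0.688 -0.555 0.468
outer loop
vertex -0.272 -0.301 3.526
vertex -0.795 -0.475 4.089
vertex -0.734 -0.936 3.452
endloop
endfacet
facet normal -0.354 -0.288 0.890
outer loop
vertex -0.795 -0.475 4.089
vertex -1.422 -0.007 3.991
vertex -1.445 -0.754 3.74
endloop
endfacet
facet normal -0.799 0.553 0.237
outer loop
vertex -1.422 -0.007 3.991
vertex -1.286 0.456 3.368
vertex -1.748 -0.179 3.294
endloop
endfacet
facet normal -0.031 0.808 -0.588
outer loop
vertex -1.286 0.456 3.368
vertex -0.575 0.274 3.08
vertex -1.225 -0.005 2.731
endloop
endfacet
facet normal 0.887 0.122 -0.445
outer loop
vertex -0.575 0.274 3.08
vertex -0.272 -0.301 3.526
vertex -0.598 -0.473 2.829
endloop
endfacet
facet normal -0.264 -0.964 -0.043
outer loop
vertex -1.323 -0.753 2.961
vertex -0.734 -0.936 3.452
vertex -1.445 -0.754 3.74
endloop
endfacet
facet normal -0.832 -0.540 -0.131
outer loop
vertex -1.323 -0.753 2.961
vertex -1.445 -0.754 3.74
vertex -1.748 -0.179 3.294
endloop
endfacet
facet normal -0.708 -0.121 -0.695
outer loop
vertex -1.323 -0.753 2.961
vertex -1.748 -0.179 3.294
vertex -1.225 -0.005 2.731
endloop
endfacet
facet normal -0.064 -0.286 -0.956
outer loop
vertex -1.323 -0.753 2.961
vertex -1.225 -0.005 2.731
vertex -0.598 -0.473 2.829
endloop
endfacet
facet normal 0.211 -0.806 -0.553
outer loop
vertex -1.323 -0.753 2.961
vertex -0.598 -0.473 2.829
vertex -0.734 -0.936 3.452
endloop
endfacet
facet normal 0.031 -0.808 0.588
outer loop
vertex -1.445 -0.754 3.74
vertex -0.734 -0.936 3.452
vertex -0.795 -0.475 4.089
endloop
endfacet
facet normal -0.887 -0.122 0.445
outer loop
vertex -1.748 -0.179 3.294
vertex -1.445 -0.754 3.74
vertex -1.422 -0.007 3.991
endloop
endfacet
facet normal -0.688 0.555 -0.468
outer loop
vertex -1.225 -0.005 2.731
vertex -1.748 -0.179 3.294
vertex -1.286 0.456 3.368
endloop
endfacet
facet normal 0.354 0.288 -0.890
outer loop
vertex -0.598 -0.473 2.829
vertex -1.225 -0.005 2.731
vertex -0.575 0.274 3.08
endloop
endfacet
facet normal 0.799 -0.553 -0.237
outer loop
vertex -0.734 -0.936 3.452
vertex -0.598 -0.473 2.829
vertex -0.272 -0.301 3.526
endloop
endfacet
facet normal -0.837 0.318 -0.445
outer loop
vertex -0.22 2.654 1.82
vertex -0.788 2.027 2.441
vertex -0.498 3.023 2.606
endloop
endfacet
facet normal 0.841 0.540 0.044
outer loop
vertex -0.22 2.654 1.82
vertex -0.498 3.023 2.606
vertex 0.408 1.573 3.079
endloop
endfacet
facet normal -0.837 0.318 -0.446
outer loop
vertex -0.498 3.023 2.606
vertex -0.788 2.027 2.441
vertex -0.995 2.642 3.267
endloop
endfacet
facet normal 0.499 0.534 0.683
outer loop
vertex -0.498 3.023 2.606
vertex -0.995 2.642 3.267
vertex 0.408 1.573 3.079
endloop
endfacet
facet normal -0.837 0.318 -0.446
outer loop
vertex -0.995 2.642 3.267
vertex -0.788 2.027 2.441
vertex -1.337 1.798 3.307
endloop
endfacet
facet normal 0.129 -0.005 0.992
outer loop
vertex -0.995 2.642 3.267
vertex -1.337 1.798 3.307
vertex 0.408 1.573 3.079
endloop
endfacet
facet normal -0.837 0.317 -0.446
outer loop
vertex -1.337 1.798 3.307
vertex -0.788 2.027 2.441
vertex -1.265 1.127 2.695
endloop
endfacet
facet normal 0.010 -0.673 0.739
outer loop
vertex -1.337 1.798 3.307
vertex -1.265 1.127 2.695
vertex 0.408 1.573 3.079
endloop
endfacet
facet normal -0.837 0.318 -0.445
outer loop
vertex -1.265 1.127 2.695
vertex -0.788 2.027 2.441
vertex -0.835 1.134 1.892
endloop
endfacet
facet normal 0.231 -0.966 0.115
outer loop
vertex -1.265 1.127 2.695
vertex -0.835 1.134 1.892
vertex 0.408 1.573 3.079
endloop
endfacet
facet normal -0.837 0.318 -0.446
outer loop
vertex -0.835 1.134 1.892
vertex -0.788 2.027 2.441
vertex -0.369 1.813 1.502
endloop
endfacet
facet normal 0.625 -0.664 -0.409
outer loop
vertex -0.835 1.134 1.892
vertex -0.369 1.813 1.502
vertex 0.408 1.573 3.079
endloop
endfacet
facet normal -0.837 0.317 -0.446
outer loop
vertex -0.369 1.813 1.502
vertex -0.788 2.027 2.441
vertex -0.22 2.654 1.82
endloop
endfacet
facet normal 0.897 0.008 -0.441
outer loop
vertex -0.369 1.813 1.502
vertex -0.22 2.654 1.82
vertex 0.408 1.573 3.079
endloop
endfacet

endsolid


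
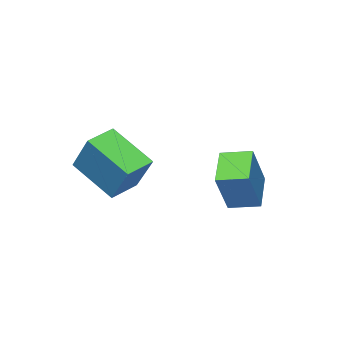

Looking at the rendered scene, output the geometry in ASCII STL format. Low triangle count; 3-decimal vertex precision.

solid 
facet normal -0.969 0.034 0.246
outer loop
vertex 2.103 -4.019 -0.04
vertex 1.844 -2.332 -1.296
vertex 1.665 -5.246 -1.597
endloop
endfacet
facet normal 0.123 -0.796 0.593
outer loop
vertex 2.876 -5.288 -1.904
vertex 2.103 -4.019 -0.04
vertex 1.665 -5.246 -1.597
endloop
endfacet
facet normal -0.969 0.034 0.246
outer loop
vertex 1.665 -5.246 -1.597
vertex 1.844 -2.332 -1.296
vertex 1.406 -3.558 -2.853
endloop
endfacet
facet normal -0.215 -0.604 -0.767
outer loop
vertex 1.406 -3.558 -2.853
vertex 2.876 -5.288 -1.904
vertex 1.665 -5.246 -1.597
endloop
endfacet
facet normal 0.215 0.604 0.767
outer loop
vertex 2.103 -4.019 -0.04
vertex 3.055 -2.374 -1.603
vertex 1.844 -2.332 -1.296
endloop
endfacet
facet normal 0.122 -0.796 0.593
outer loop
vertex 3.314 -4.062 -0.347
vertex 2.103 -4.019 -0.04
vertex 2.876 -5.288 -1.904
endloop
endfacet
facet normal 0.216 0.604 0.767
outer loop
vertex 3.314 -4.062 -0.347
vertex 3.055 -2.374 -1.603
vertex 2.103 -4.019 -0.04
endloop
endfacet
facet normal -0.123 0.796 -0.592
outer loop
vertex 1.844 -2.332 -1.296
vertex 3.055 -2.374 -1.603
vertex 1.406 -3.558 -2.853
endloop
endfacet
facet normal -0.216 -0.604 -0.767
outer loop
vertex 2.617 -3.601 -3.16
vertex 2.876 -5.288 -1.904
vertex 1.406 -3.558 -2.853
endloop
endfacet
facet normal -0.122 0.796 -0.593
outer loop
vertex 1.406 -3.558 -2.853
vertex 3.055 -2.374 -1.603
vertex 2.617 -3.601 -3.16
endloop
endfacet
facet normal 0.969 -0.034 -0.246
outer loop
vertex 2.617 -3.601 -3.16
vertex 3.314 -4.062 -0.347
vertex 2.876 -5.288 -1.904
endloop
endfacet
facet normal 0.969 -0.034 -0.246
outer loop
vertex 3.055 -2.374 -1.603
vertex 3.314 -4.062 -0.347
vertex 2.617 -3.601 -3.16
endloop
endfacet
facet normal -0.704 -0.498 0.506
outer loop
vertex -0.376 -1.219 -1.184
vertex -0.97 -0.193 -1.0
vertex -1.378 -1.499 -2.856
endloop
endfacet
facet normal 0.495 -0.855 -0.153
outer loop
vertex -0.23 -0.687 -3.68
vertex -0.376 -1.219 -1.184
vertex -1.378 -1.499 -2.856
endloop
endfacet
facet normal -0.704 -0.498 0.506
outer loop
vertex -1.378 -1.499 -2.856
vertex -0.97 -0.193 -1.0
vertex -1.972 -0.473 -2.672
endloop
endfacet
facet normal -0.509 -0.142 -0.849
outer loop
vertex -1.972 -0.473 -2.672
vertex -0.23 -0.687 -3.68
vertex -1.378 -1.499 -2.856
endloop
endfacet
facet normal 0.509 0.142 0.849
outer loop
vertex -0.376 -1.219 -1.184
vertex 0.178 0.619 -1.824
vertex -0.97 -0.193 -1.0
endloop
endfacet
facet normal 0.495 -0.855 -0.153
outer loop
vertex 0.772 -0.407 -2.008
vertex -0.376 -1.219 -1.184
vertex -0.23 -0.687 -3.68
endloop
endfacet
facet normal 0.509 0.142 0.849
outer loop
vertex 0.772 -0.407 -2.008
vertex 0.178 0.619 -1.824
vertex -0.376 -1.219 -1.184
endloop
endfacet
facet normal -0.495 0.855 0.153
outer loop
vertex -0.97 -0.193 -1.0
vertex 0.178 0.619 -1.824
vertex -1.972 -0.473 -2.672
endloop
endfacet
facet normal -0.509 -0.142 -0.849
outer loop
vertex -0.824 0.339 -3.496
vertex -0.23 -0.687 -3.68
vertex -1.972 -0.473 -2.672
endloop
endfacet
facet normal -0.495 0.855 0.153
outer loop
vertex -1.972 -0.473 -2.672
vertex 0.178 0.619 -1.824
vertex -0.824 0.339 -3.496
endloop
endfacet
facet normal 0.704 0.498 -0.506
outer loop
vertex -0.824 0.339 -3.496
vertex 0.772 -0.407 -2.008
vertex -0.23 -0.687 -3.68
endloop
endfacet
facet normal 0.704 0.498 -0.506
outer loop
vertex 0.178 0.619 -1.824
vertex 0.772 -0.407 -2.008
vertex -0.824 0.339 -3.496
endloop
endfacet

endsolid
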